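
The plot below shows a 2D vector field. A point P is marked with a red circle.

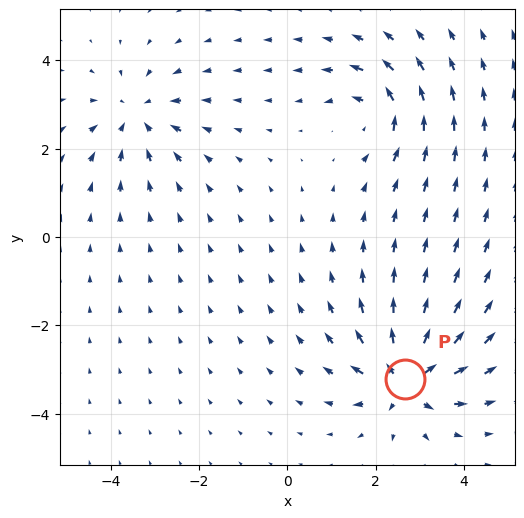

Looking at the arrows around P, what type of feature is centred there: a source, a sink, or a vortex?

At P (2.7, -3.2) the arrows spread outward. Divergence about +7, curl ≈0 — positive divergence with near-zero curl is a source.

source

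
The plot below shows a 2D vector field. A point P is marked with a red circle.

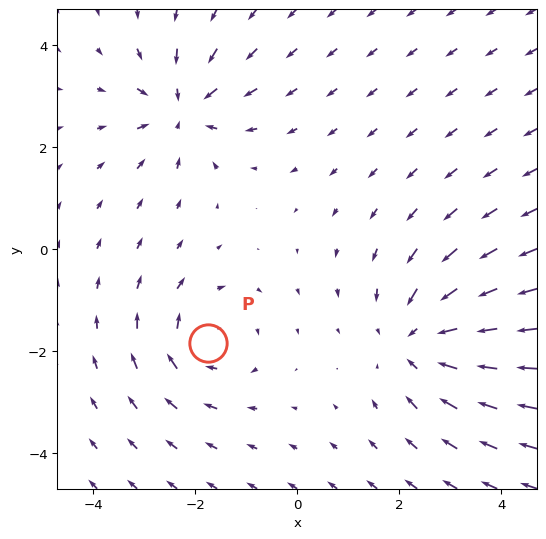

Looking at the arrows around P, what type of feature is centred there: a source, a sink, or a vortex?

At P (-1.8, -1.8) the arrows circulate clockwise. Divergence ≈0, curl about -4 — near-zero divergence with nonzero curl is a vortex.

vortex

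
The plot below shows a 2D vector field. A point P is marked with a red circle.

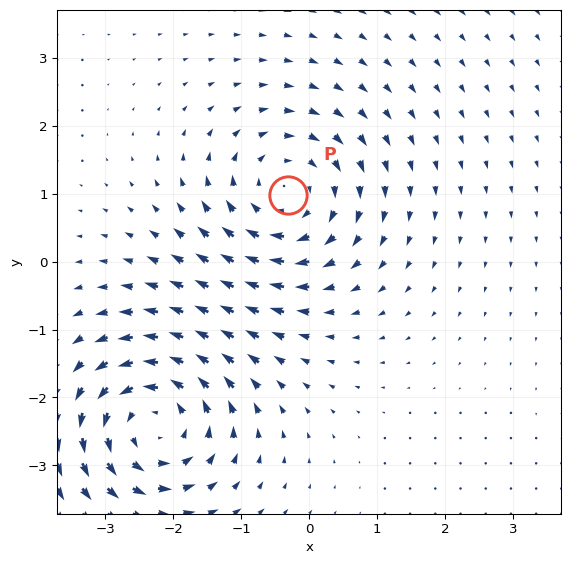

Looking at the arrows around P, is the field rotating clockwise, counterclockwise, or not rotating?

clockwise

Near P at (-0.3, 1.0) the arrows circulate clockwise. The curl (z-component) there is about -4; negative curl means clockwise rotation.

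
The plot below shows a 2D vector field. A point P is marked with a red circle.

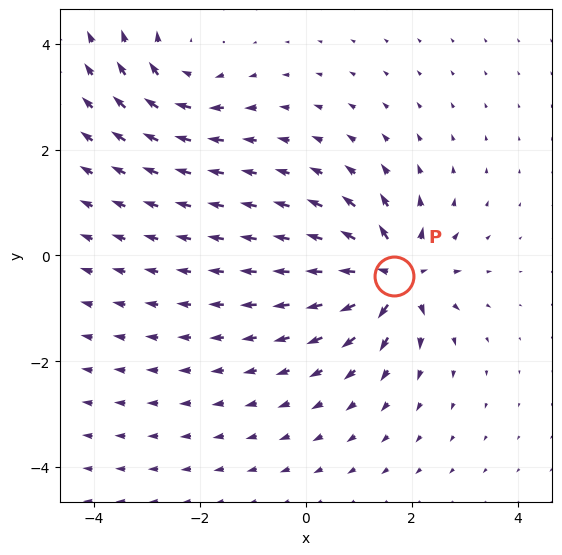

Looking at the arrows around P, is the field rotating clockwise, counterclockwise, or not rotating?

not rotating

Near P at (1.7, -0.4) the arrows show no circulation. The curl there is ≈0.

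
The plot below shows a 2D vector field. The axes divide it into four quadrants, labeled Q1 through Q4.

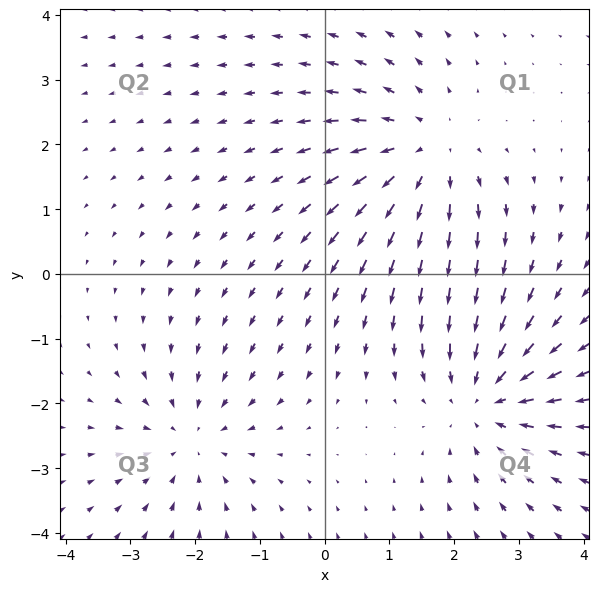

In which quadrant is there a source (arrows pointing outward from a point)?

The source sits at approximately (1.5, 1.9), which lies in quadrant Q1. The divergence there is about +4, positive as expected for a source.

Q1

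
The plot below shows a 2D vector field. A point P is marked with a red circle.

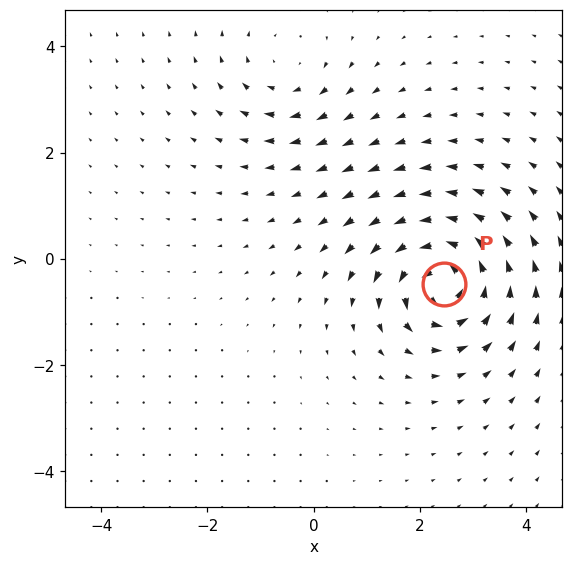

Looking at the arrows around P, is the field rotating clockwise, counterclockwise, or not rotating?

Near P at (2.4, -0.5) the arrows circulate counterclockwise. The curl (z-component) there is about +7; positive curl means counterclockwise rotation.

counterclockwise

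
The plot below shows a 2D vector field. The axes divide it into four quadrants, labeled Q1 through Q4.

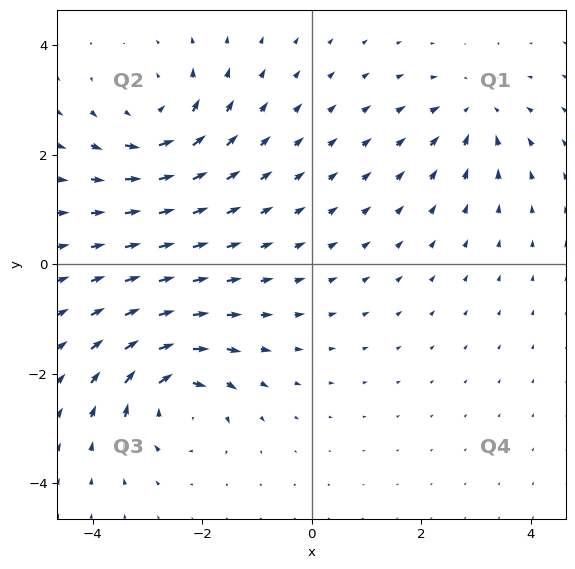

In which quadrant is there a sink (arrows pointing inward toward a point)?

Q1

The sink sits at approximately (3.0, 2.8), which lies in quadrant Q1. The divergence there is about -4, negative as expected for a sink.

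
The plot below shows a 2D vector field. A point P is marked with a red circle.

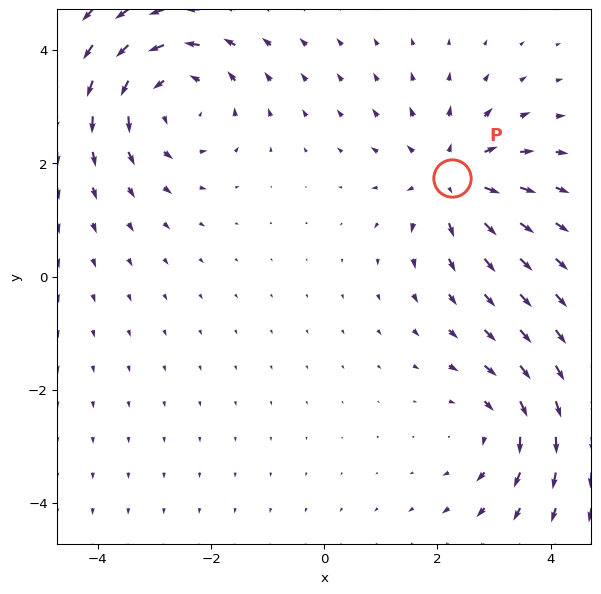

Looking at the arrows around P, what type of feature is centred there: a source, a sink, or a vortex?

source

At P (2.3, 1.7) the arrows spread outward. Divergence about +4, curl ≈0 — positive divergence with near-zero curl is a source.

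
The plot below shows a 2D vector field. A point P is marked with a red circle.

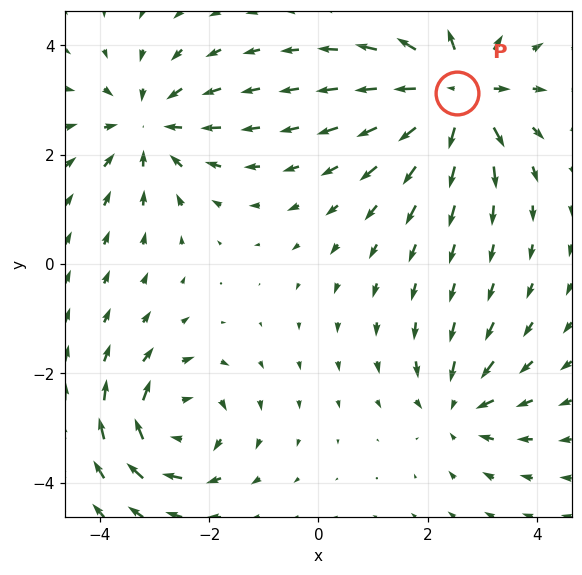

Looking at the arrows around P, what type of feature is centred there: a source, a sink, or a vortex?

source

At P (2.5, 3.1) the arrows spread outward. Divergence about +6, curl ≈0 — positive divergence with near-zero curl is a source.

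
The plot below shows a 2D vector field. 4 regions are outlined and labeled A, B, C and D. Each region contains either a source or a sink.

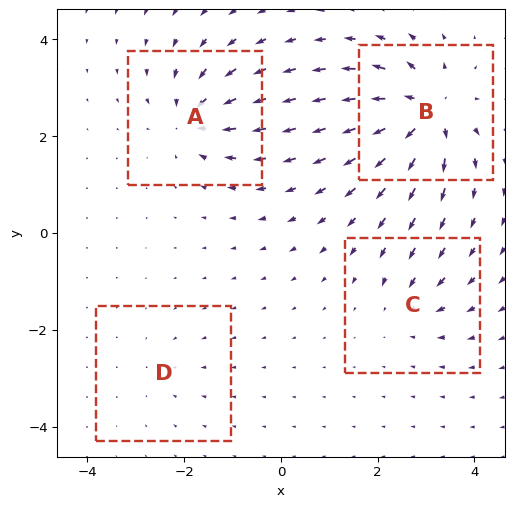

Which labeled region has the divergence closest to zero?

Divergence at each region's feature centre — A: about -7, B: about +9, C: about -4, D: about -2. Region D is closest to zero.

D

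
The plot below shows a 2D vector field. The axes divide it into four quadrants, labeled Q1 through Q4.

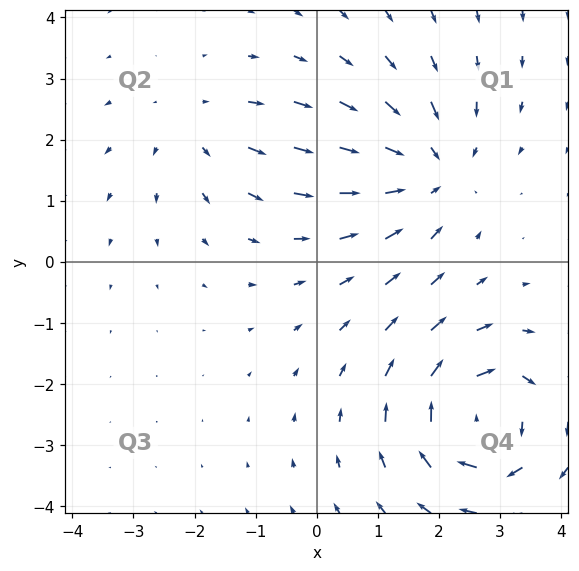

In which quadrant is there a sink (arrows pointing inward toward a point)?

The sink sits at approximately (1.8, 1.5), which lies in quadrant Q1. The divergence there is about -4, negative as expected for a sink.

Q1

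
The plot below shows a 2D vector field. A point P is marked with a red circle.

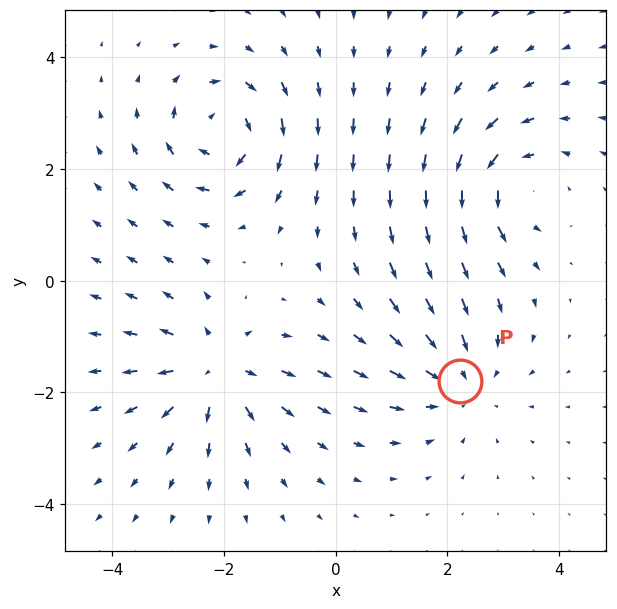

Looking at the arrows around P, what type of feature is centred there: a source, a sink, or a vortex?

sink

At P (2.2, -1.8) the arrows converge inward. Divergence about -4, curl ≈0 — negative divergence with near-zero curl is a sink.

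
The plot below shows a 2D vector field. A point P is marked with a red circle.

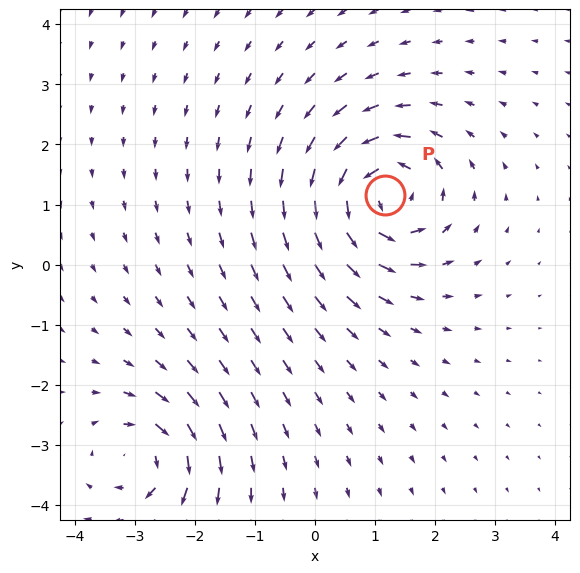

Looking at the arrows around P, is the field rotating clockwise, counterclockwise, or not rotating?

counterclockwise

Near P at (1.2, 1.2) the arrows circulate counterclockwise. The curl (z-component) there is about +6; positive curl means counterclockwise rotation.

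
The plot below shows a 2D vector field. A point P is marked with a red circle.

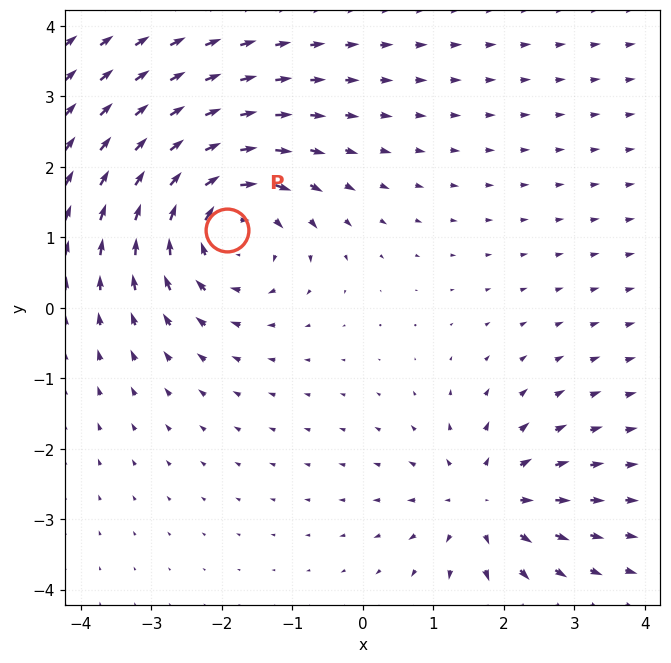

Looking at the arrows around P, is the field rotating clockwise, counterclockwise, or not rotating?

Near P at (-1.9, 1.1) the arrows circulate clockwise. The curl (z-component) there is about -5; negative curl means clockwise rotation.

clockwise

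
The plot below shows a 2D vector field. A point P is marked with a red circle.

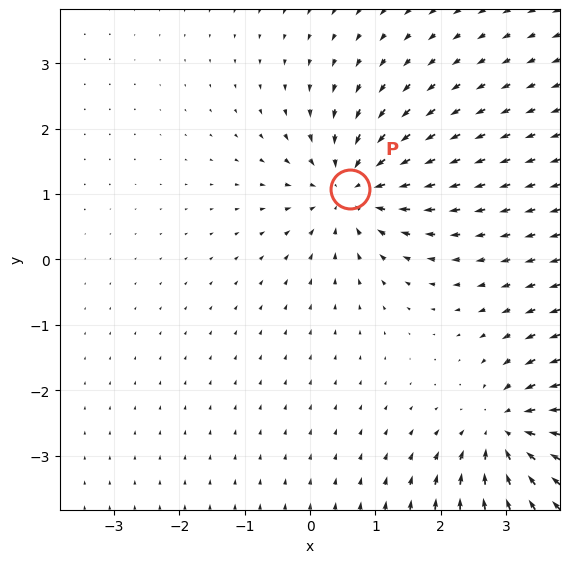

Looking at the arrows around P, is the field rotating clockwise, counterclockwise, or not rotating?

not rotating

Near P at (0.6, 1.1) the arrows show no circulation. The curl there is ≈0.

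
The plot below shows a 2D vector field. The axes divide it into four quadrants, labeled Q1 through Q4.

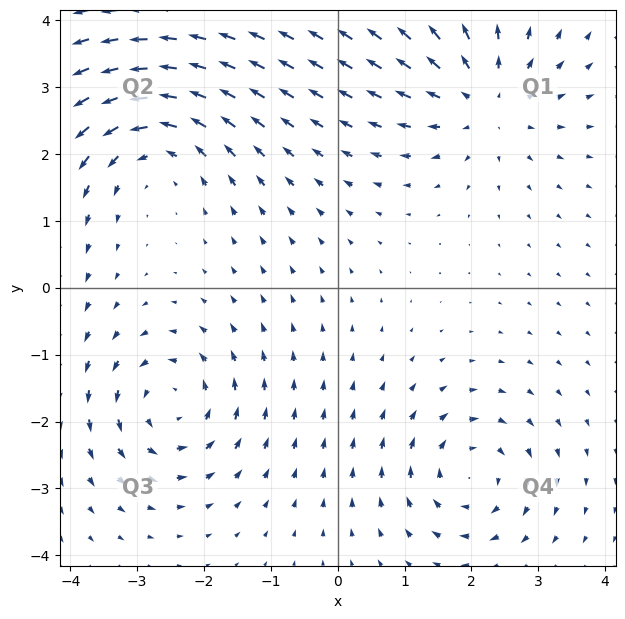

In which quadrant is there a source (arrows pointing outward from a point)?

The source sits at approximately (2.2, 2.8), which lies in quadrant Q1. The divergence there is about +3, positive as expected for a source.

Q1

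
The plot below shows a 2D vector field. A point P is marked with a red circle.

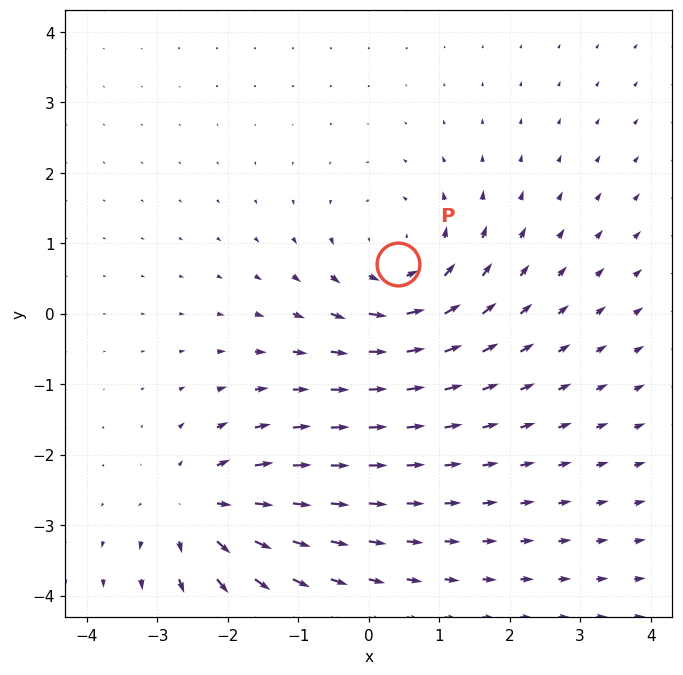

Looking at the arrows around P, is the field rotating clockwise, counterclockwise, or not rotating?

counterclockwise

Near P at (0.4, 0.7) the arrows circulate counterclockwise. The curl (z-component) there is about +4; positive curl means counterclockwise rotation.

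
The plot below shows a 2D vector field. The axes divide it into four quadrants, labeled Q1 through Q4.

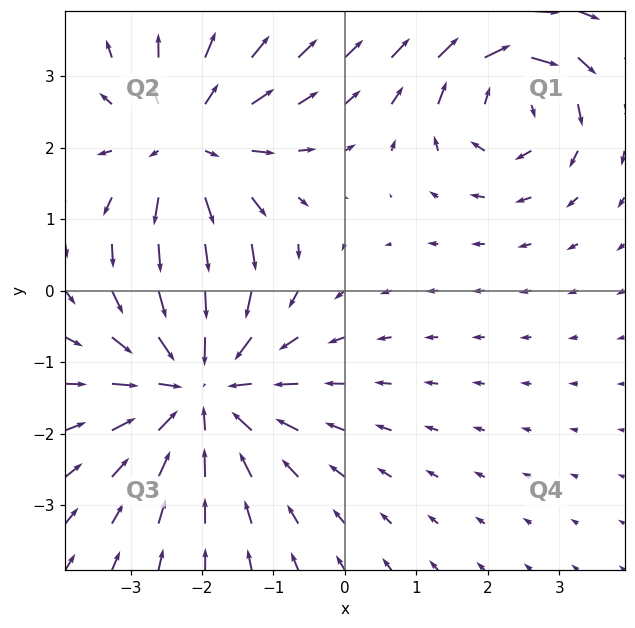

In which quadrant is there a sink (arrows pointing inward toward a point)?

The sink sits at approximately (-2.0, -1.3), which lies in quadrant Q3. The divergence there is about -4, negative as expected for a sink.

Q3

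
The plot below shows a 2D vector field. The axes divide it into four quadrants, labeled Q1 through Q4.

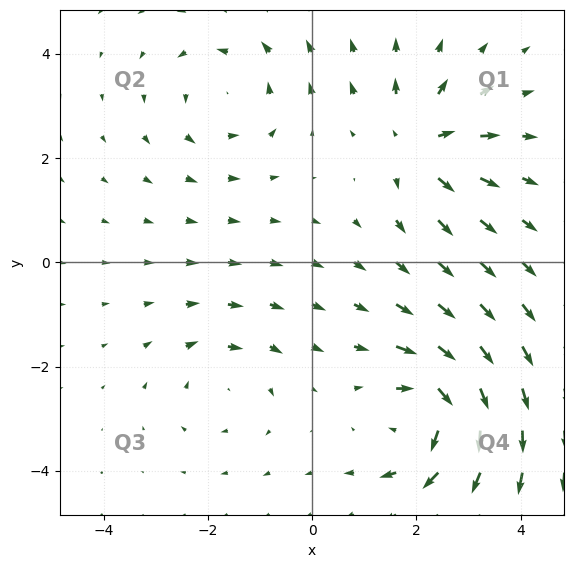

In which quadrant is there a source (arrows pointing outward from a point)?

Q1

The source sits at approximately (2.1, 2.3), which lies in quadrant Q1. The divergence there is about +4, positive as expected for a source.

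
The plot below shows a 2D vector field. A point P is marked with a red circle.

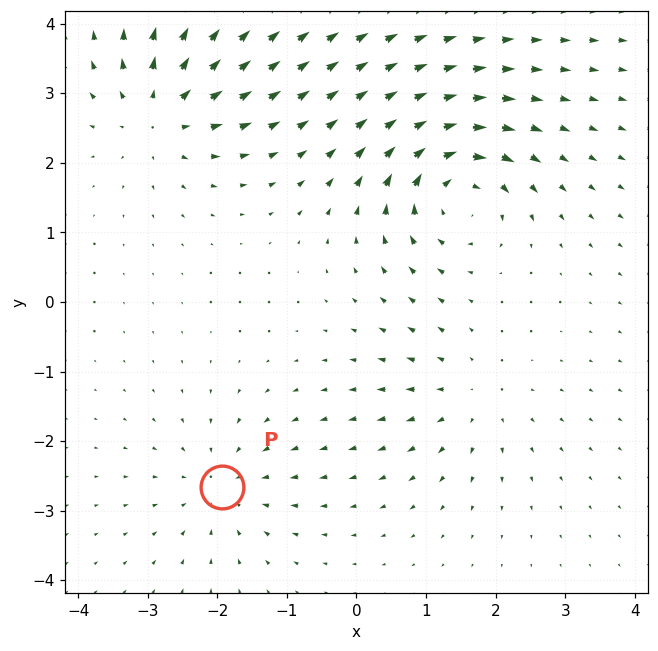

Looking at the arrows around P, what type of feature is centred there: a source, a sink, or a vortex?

sink

At P (-1.9, -2.7) the arrows converge inward. Divergence about -4, curl ≈0 — negative divergence with near-zero curl is a sink.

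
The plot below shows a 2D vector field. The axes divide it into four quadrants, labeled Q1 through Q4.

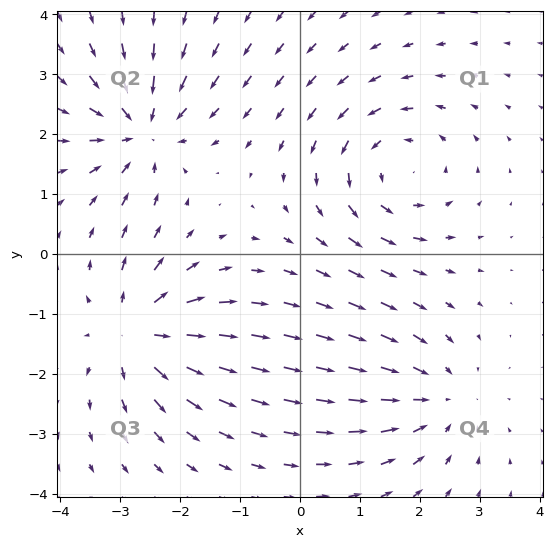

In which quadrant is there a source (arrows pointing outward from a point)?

Q3

The source sits at approximately (-2.7, -1.3), which lies in quadrant Q3. The divergence there is about +5, positive as expected for a source.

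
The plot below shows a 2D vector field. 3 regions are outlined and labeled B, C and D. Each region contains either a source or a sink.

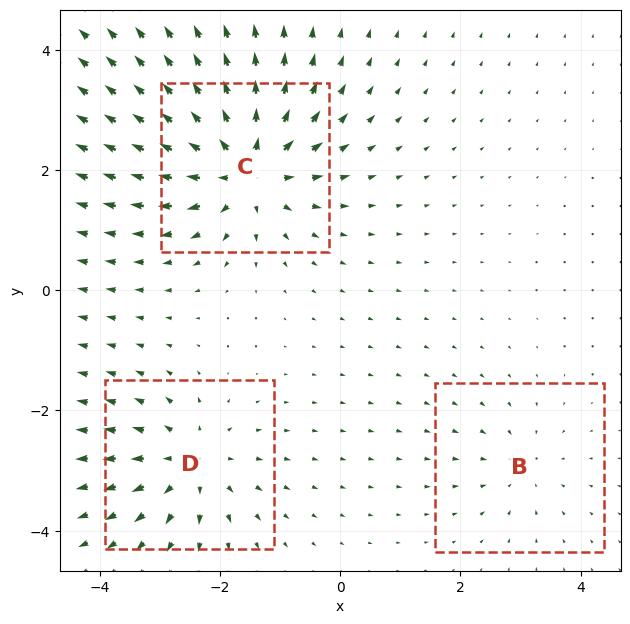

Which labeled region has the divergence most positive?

Divergence at each region's feature centre — B: about -2, C: about +6, D: about +4. Region C is most positive.

C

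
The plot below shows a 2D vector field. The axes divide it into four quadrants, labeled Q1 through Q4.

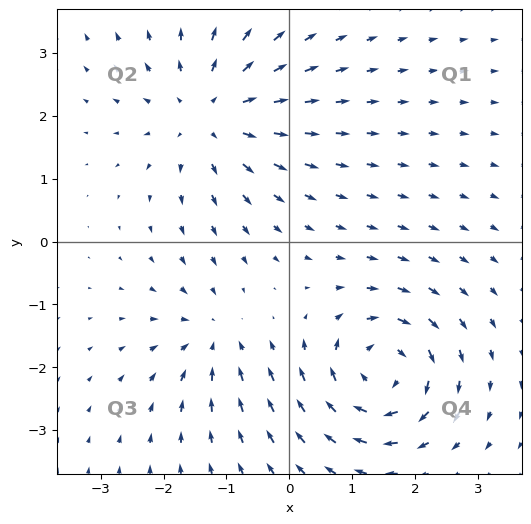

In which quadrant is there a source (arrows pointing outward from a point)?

The source sits at approximately (-1.3, 2.0), which lies in quadrant Q2. The divergence there is about +5, positive as expected for a source.

Q2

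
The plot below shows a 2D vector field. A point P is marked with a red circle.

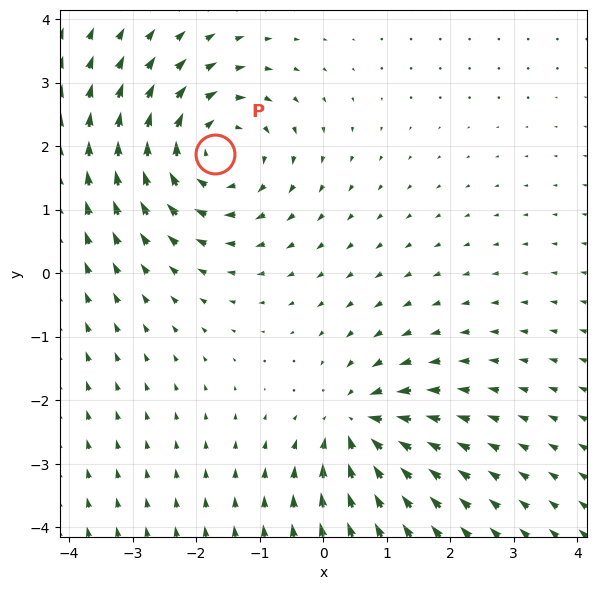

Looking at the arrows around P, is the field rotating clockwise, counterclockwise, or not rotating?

clockwise

Near P at (-1.7, 1.9) the arrows circulate clockwise. The curl (z-component) there is about -4; negative curl means clockwise rotation.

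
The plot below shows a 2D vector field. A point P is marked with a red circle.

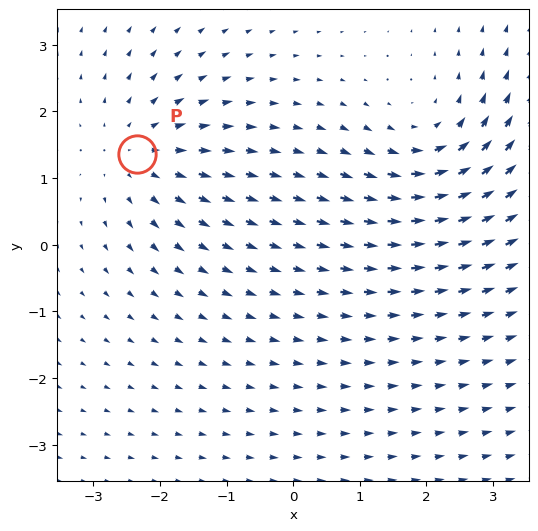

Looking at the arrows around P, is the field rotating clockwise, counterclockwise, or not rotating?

Near P at (-2.3, 1.4) the arrows show no circulation. The curl there is ≈0.

not rotating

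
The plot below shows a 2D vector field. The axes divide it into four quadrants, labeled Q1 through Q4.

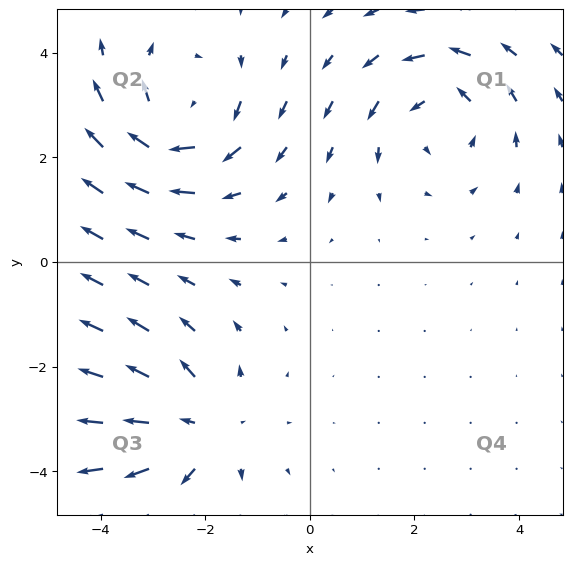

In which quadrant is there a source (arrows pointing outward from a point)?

The source sits at approximately (-2.1, -3.2), which lies in quadrant Q3. The divergence there is about +3, positive as expected for a source.

Q3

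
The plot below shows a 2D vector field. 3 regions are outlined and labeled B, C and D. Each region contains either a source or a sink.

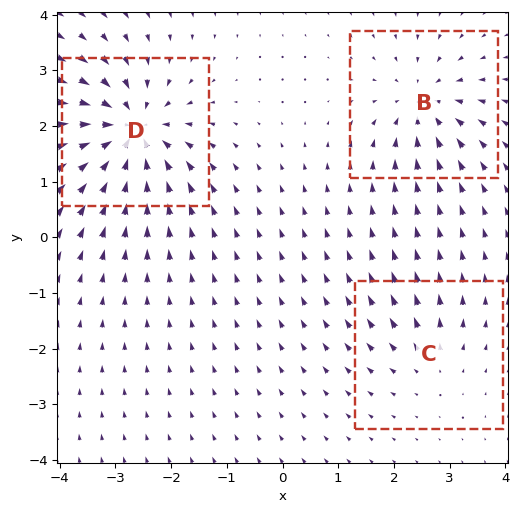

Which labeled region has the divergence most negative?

D

Divergence at each region's feature centre — B: about -4, C: about +2, D: about -6. Region D is most negative.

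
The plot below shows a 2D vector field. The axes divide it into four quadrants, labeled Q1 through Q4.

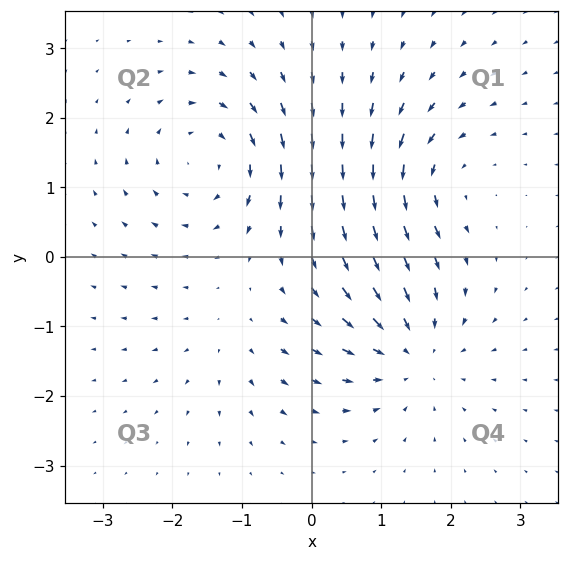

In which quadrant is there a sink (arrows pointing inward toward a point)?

Q4

The sink sits at approximately (1.4, -1.3), which lies in quadrant Q4. The divergence there is about -5, negative as expected for a sink.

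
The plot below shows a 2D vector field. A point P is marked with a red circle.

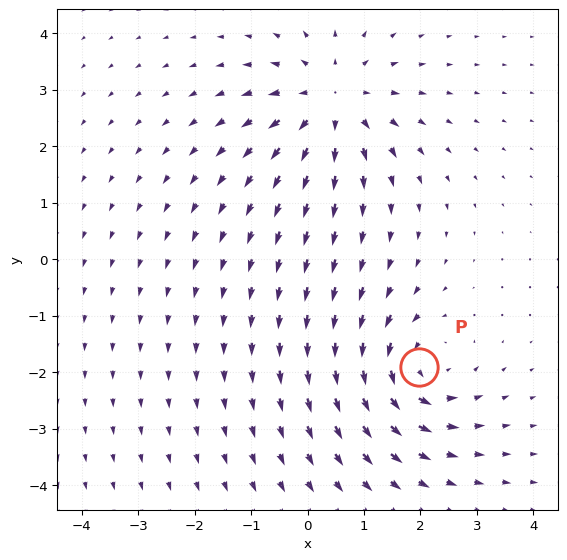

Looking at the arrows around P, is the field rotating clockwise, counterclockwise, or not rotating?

Near P at (2.0, -1.9) the arrows circulate counterclockwise. The curl (z-component) there is about +5; positive curl means counterclockwise rotation.

counterclockwise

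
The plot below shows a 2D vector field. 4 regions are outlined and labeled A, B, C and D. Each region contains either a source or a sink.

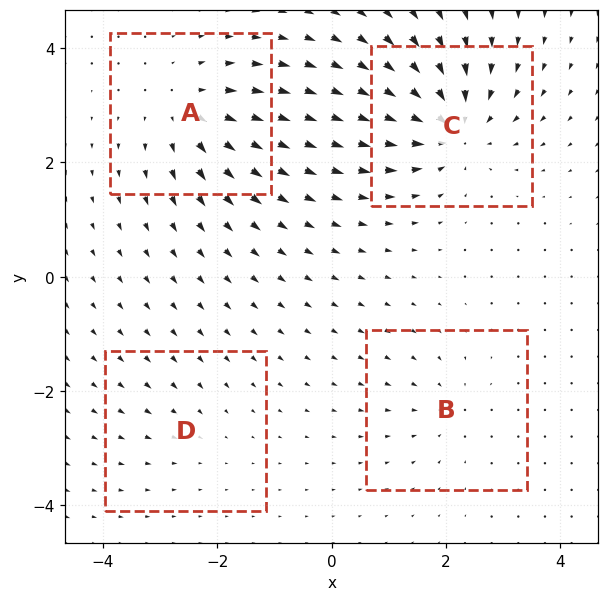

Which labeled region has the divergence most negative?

C

Divergence at each region's feature centre — A: about +5, B: about -3, C: about -7, D: about -2. Region C is most negative.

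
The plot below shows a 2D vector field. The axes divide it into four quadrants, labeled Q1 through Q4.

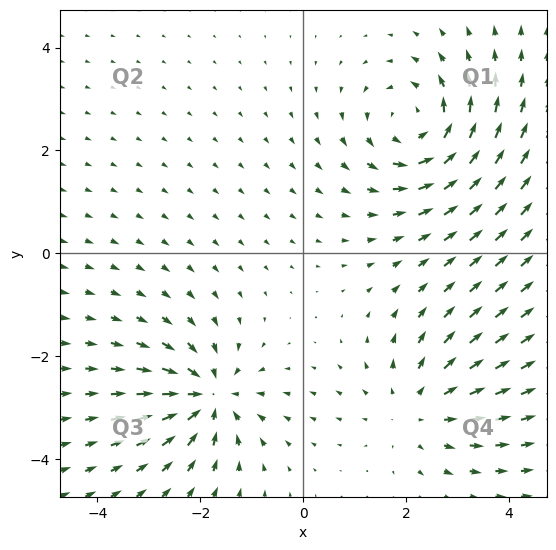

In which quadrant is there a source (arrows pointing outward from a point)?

The source sits at approximately (2.2, -3.0), which lies in quadrant Q4. The divergence there is about +3, positive as expected for a source.

Q4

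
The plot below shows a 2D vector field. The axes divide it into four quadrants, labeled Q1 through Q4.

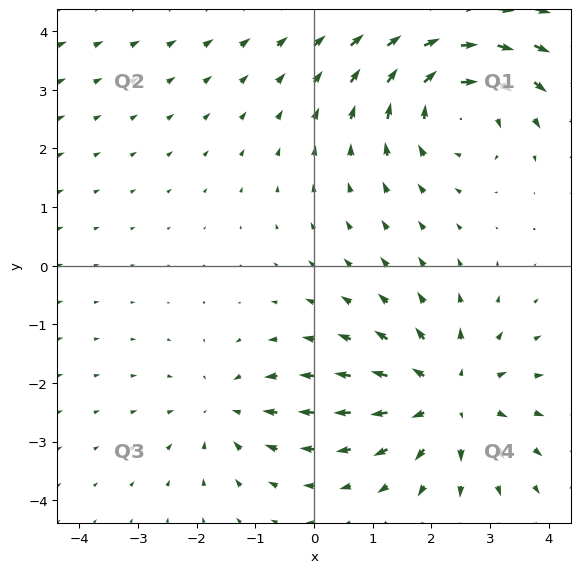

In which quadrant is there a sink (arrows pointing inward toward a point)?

The sink sits at approximately (-1.5, -2.5), which lies in quadrant Q3. The divergence there is about -3, negative as expected for a sink.

Q3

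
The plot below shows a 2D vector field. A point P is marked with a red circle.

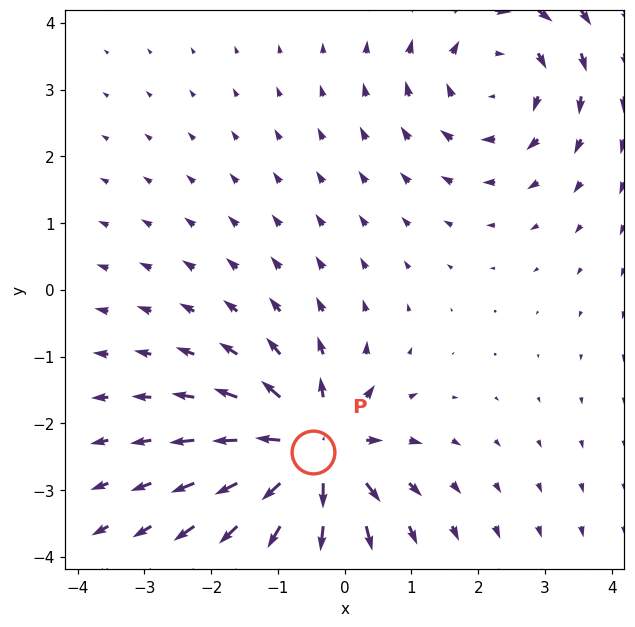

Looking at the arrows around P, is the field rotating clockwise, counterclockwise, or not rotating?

not rotating

Near P at (-0.5, -2.4) the arrows show no circulation. The curl there is ≈0.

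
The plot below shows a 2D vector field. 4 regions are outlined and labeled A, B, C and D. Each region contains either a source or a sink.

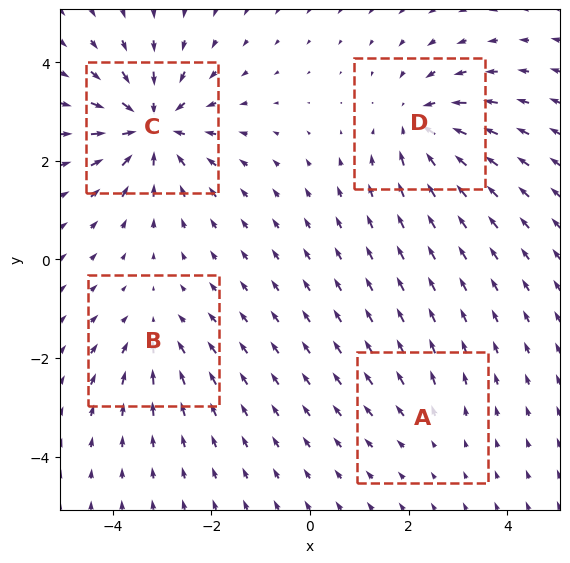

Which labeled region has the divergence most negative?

Divergence at each region's feature centre — A: about +2, B: about -4, C: about -8, D: about -6. Region C is most negative.

C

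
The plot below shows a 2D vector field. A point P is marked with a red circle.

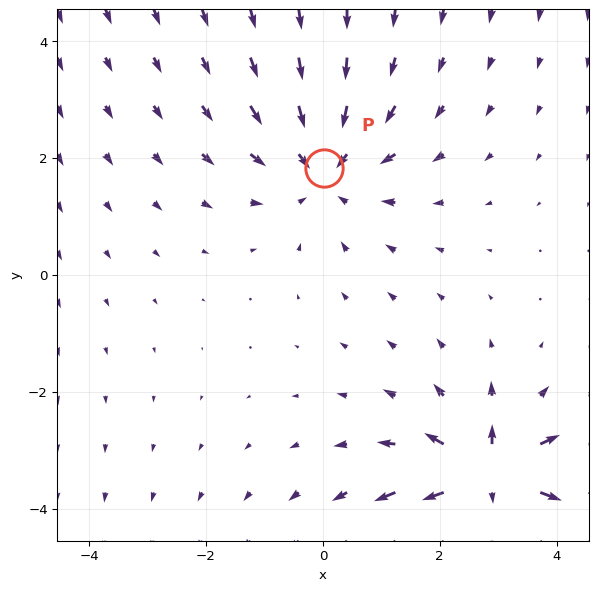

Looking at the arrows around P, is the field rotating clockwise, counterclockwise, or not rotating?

Near P at (0.0, 1.8) the arrows show no circulation. The curl there is ≈0.

not rotating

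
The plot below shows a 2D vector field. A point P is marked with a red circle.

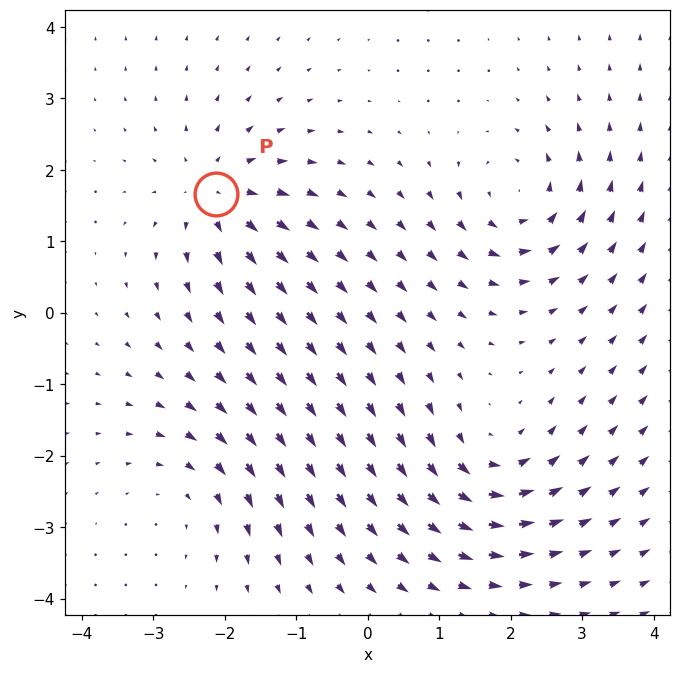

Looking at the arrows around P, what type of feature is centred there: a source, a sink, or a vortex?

source

At P (-2.1, 1.7) the arrows spread outward. Divergence about +6, curl ≈0 — positive divergence with near-zero curl is a source.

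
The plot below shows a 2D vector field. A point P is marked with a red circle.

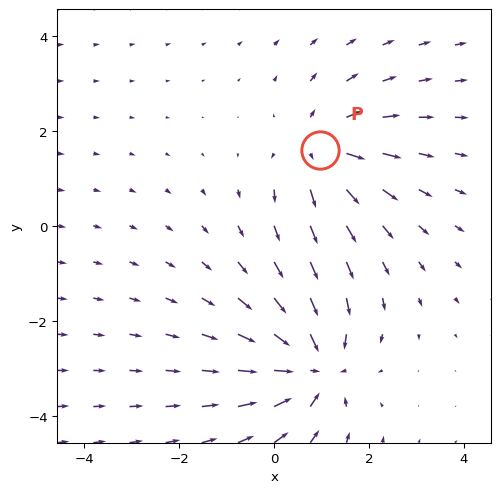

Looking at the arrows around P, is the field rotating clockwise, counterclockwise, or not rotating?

not rotating

Near P at (1.0, 1.6) the arrows show no circulation. The curl there is ≈0.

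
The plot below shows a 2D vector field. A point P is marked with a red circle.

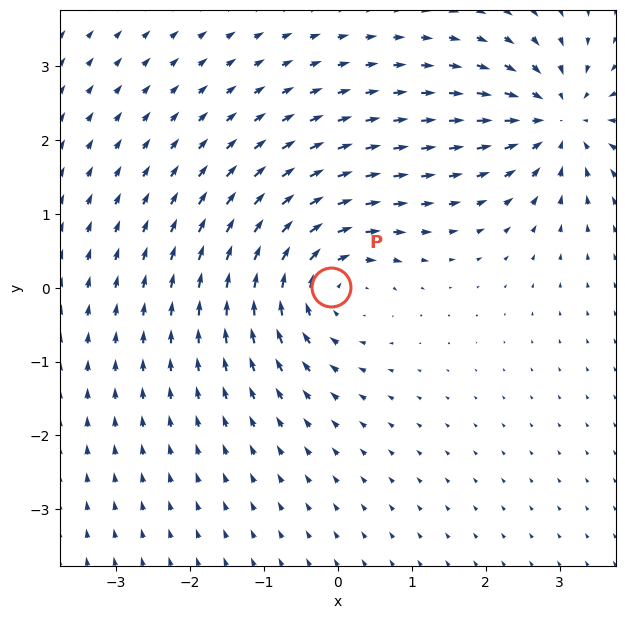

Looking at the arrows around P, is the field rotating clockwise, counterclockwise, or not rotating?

Near P at (-0.1, 0.0) the arrows circulate clockwise. The curl (z-component) there is about -4; negative curl means clockwise rotation.

clockwise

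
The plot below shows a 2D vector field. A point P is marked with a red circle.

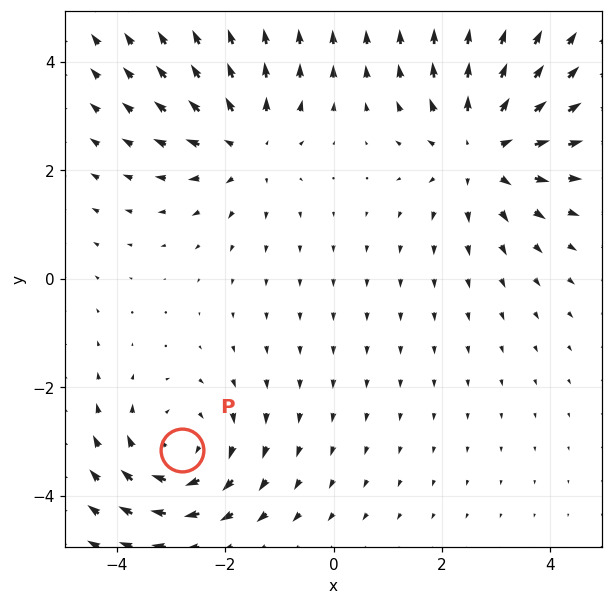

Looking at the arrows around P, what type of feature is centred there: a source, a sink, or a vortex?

vortex

At P (-2.8, -3.2) the arrows circulate clockwise. Divergence ≈0, curl about -4 — near-zero divergence with nonzero curl is a vortex.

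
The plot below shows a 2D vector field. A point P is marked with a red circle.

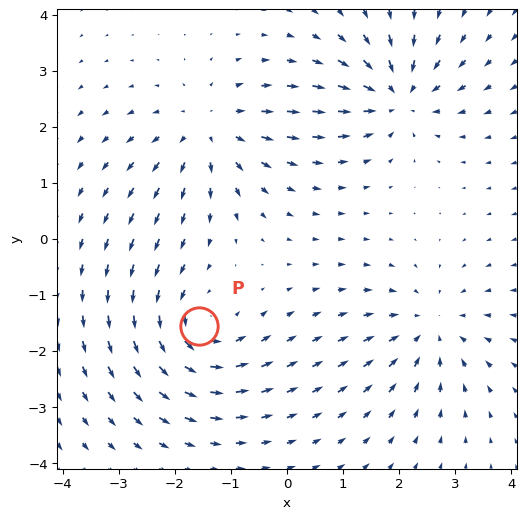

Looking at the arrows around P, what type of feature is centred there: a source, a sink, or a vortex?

vortex

At P (-1.6, -1.5) the arrows circulate counterclockwise. Divergence ≈0, curl about +6 — near-zero divergence with nonzero curl is a vortex.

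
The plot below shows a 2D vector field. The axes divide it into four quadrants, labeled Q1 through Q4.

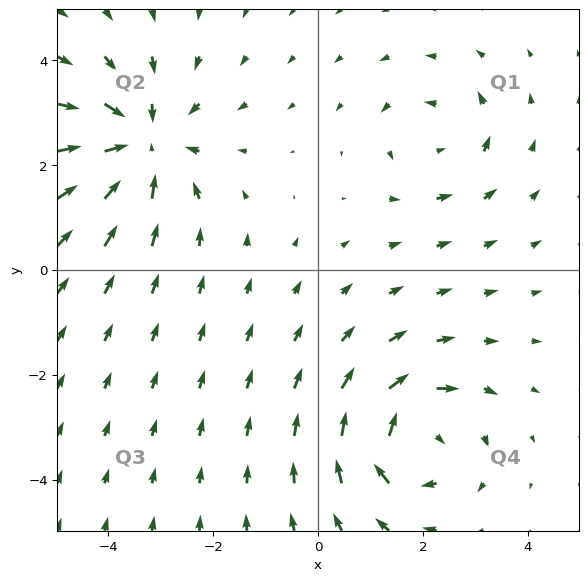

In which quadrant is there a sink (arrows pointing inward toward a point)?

The sink sits at approximately (-3.3, 2.4), which lies in quadrant Q2. The divergence there is about -5, negative as expected for a sink.

Q2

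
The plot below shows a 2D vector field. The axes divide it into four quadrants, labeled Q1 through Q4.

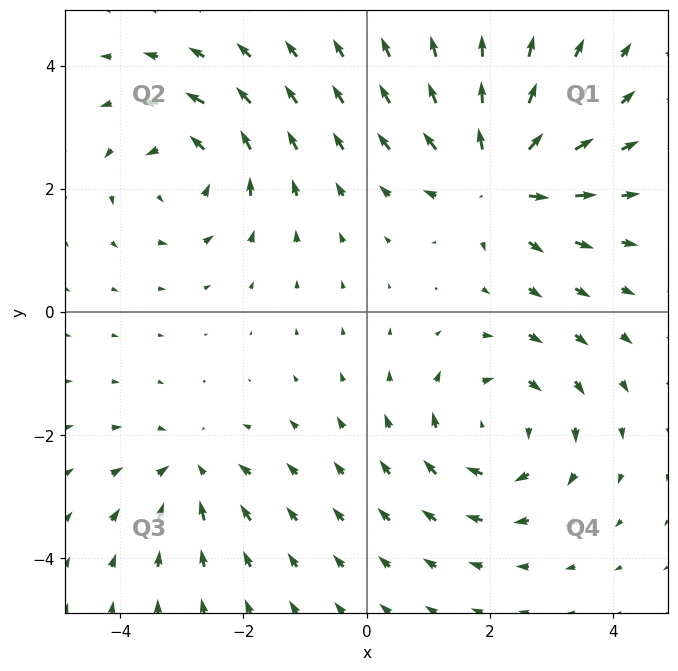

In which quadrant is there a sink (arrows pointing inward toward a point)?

Q3

The sink sits at approximately (-2.9, -2.6), which lies in quadrant Q3. The divergence there is about -4, negative as expected for a sink.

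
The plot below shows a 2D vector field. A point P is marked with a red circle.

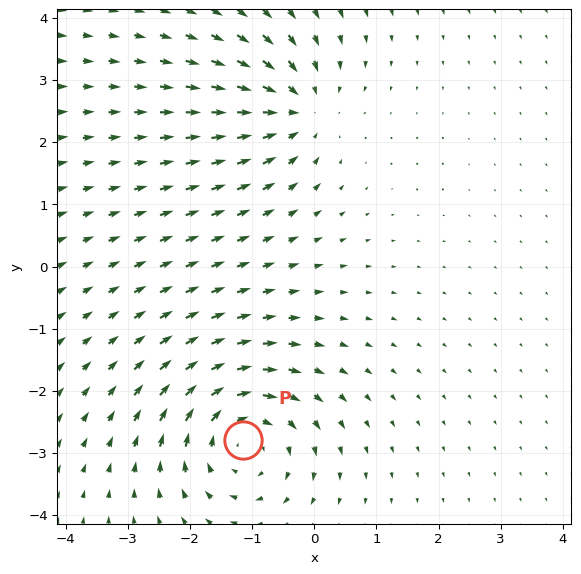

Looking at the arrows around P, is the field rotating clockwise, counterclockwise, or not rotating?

Near P at (-1.2, -2.8) the arrows circulate clockwise. The curl (z-component) there is about -5; negative curl means clockwise rotation.

clockwise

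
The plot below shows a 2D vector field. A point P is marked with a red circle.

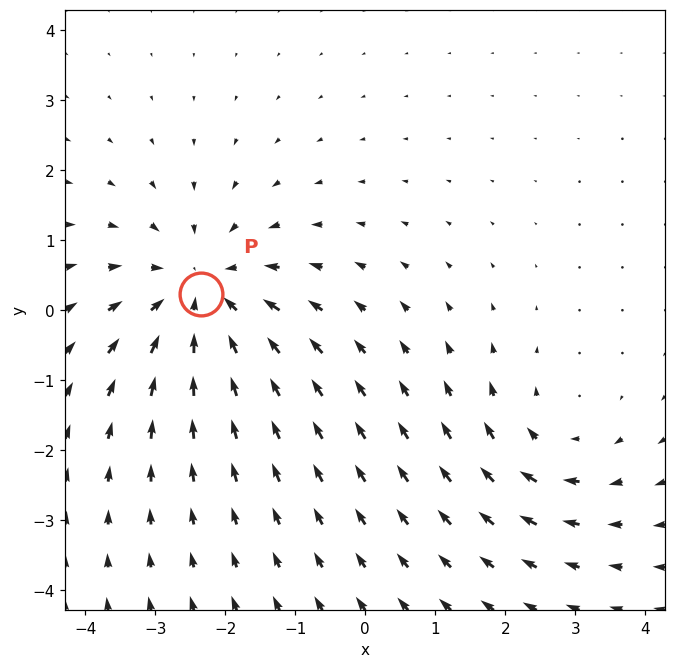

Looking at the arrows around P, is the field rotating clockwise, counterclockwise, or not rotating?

not rotating

Near P at (-2.3, 0.2) the arrows show no circulation. The curl there is ≈0.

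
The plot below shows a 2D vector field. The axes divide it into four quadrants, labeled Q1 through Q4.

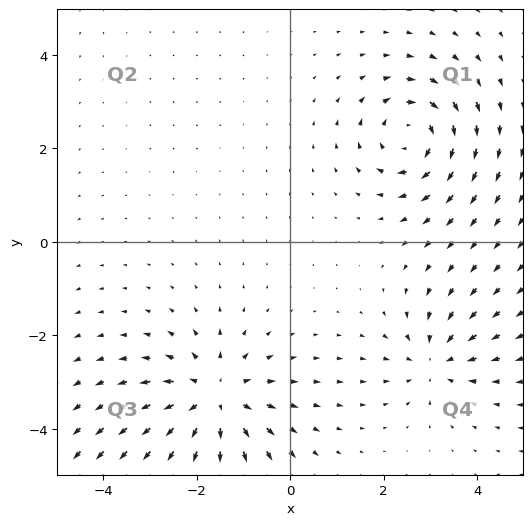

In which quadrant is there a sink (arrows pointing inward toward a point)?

The sink sits at approximately (3.1, -2.6), which lies in quadrant Q4. The divergence there is about -4, negative as expected for a sink.

Q4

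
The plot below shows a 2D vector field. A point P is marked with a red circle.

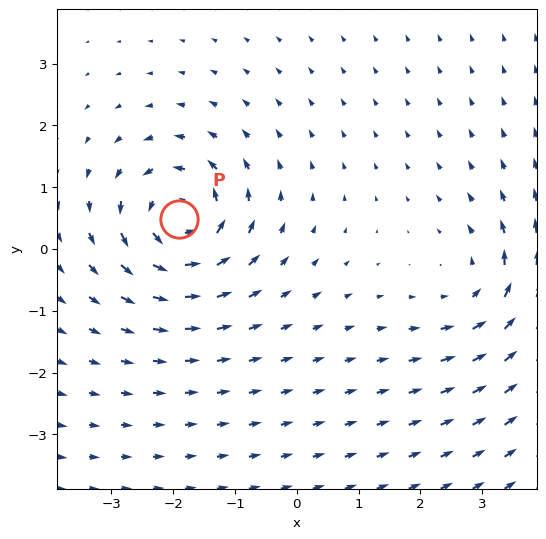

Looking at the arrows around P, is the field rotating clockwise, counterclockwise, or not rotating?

counterclockwise

Near P at (-1.9, 0.5) the arrows circulate counterclockwise. The curl (z-component) there is about +6; positive curl means counterclockwise rotation.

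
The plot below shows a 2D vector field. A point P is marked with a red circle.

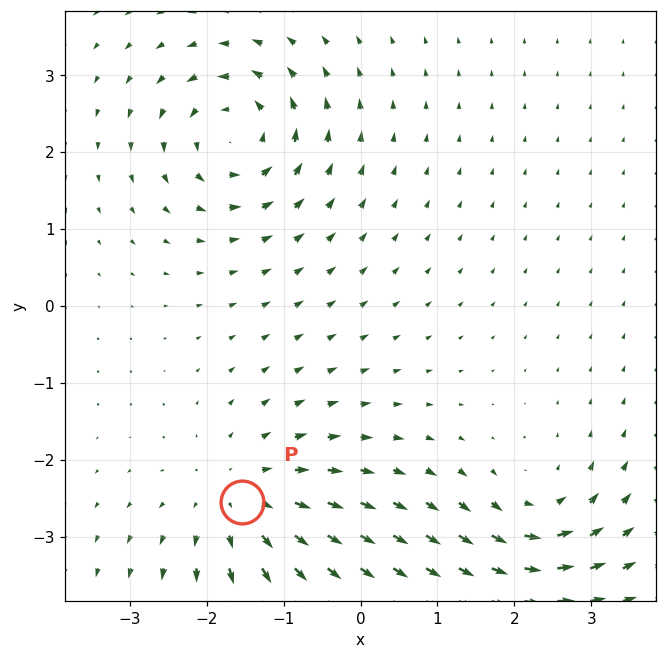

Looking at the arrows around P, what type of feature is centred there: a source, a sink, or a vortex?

source

At P (-1.5, -2.5) the arrows spread outward. Divergence about +3, curl ≈0 — positive divergence with near-zero curl is a source.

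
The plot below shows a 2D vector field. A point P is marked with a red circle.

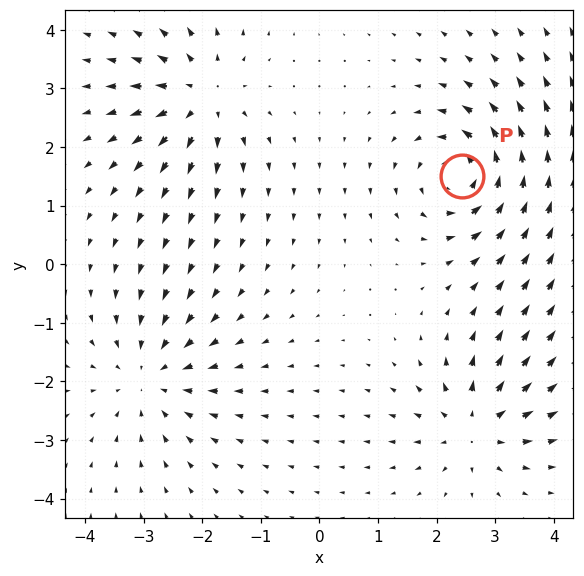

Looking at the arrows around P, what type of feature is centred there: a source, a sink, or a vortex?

At P (2.4, 1.5) the arrows circulate counterclockwise. Divergence ≈0, curl about +7 — near-zero divergence with nonzero curl is a vortex.

vortex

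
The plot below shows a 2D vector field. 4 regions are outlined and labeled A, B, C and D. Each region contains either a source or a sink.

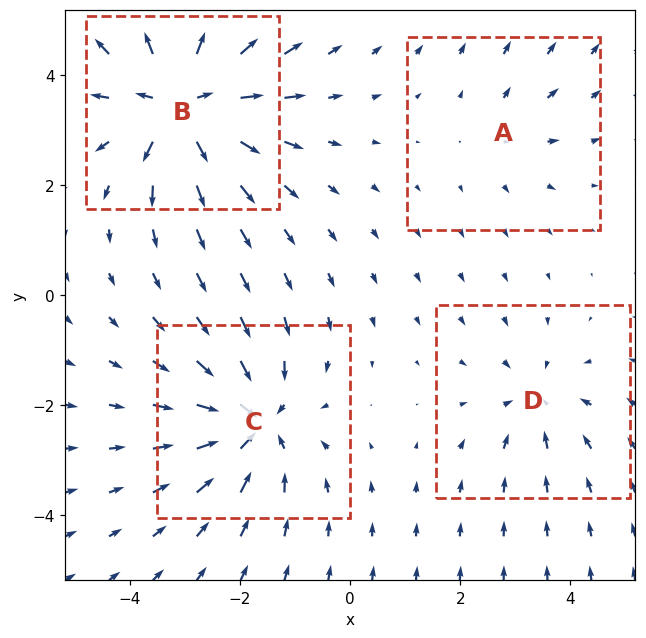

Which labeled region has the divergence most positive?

Divergence at each region's feature centre — A: about +2, B: about +7, C: about -5, D: about -3. Region B is most positive.

B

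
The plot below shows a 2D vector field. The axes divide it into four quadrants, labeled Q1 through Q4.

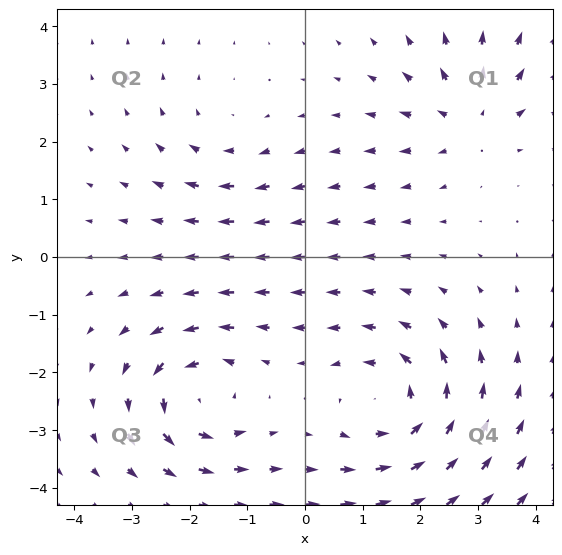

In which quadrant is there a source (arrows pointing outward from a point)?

The source sits at approximately (2.9, 2.4), which lies in quadrant Q1. The divergence there is about +4, positive as expected for a source.

Q1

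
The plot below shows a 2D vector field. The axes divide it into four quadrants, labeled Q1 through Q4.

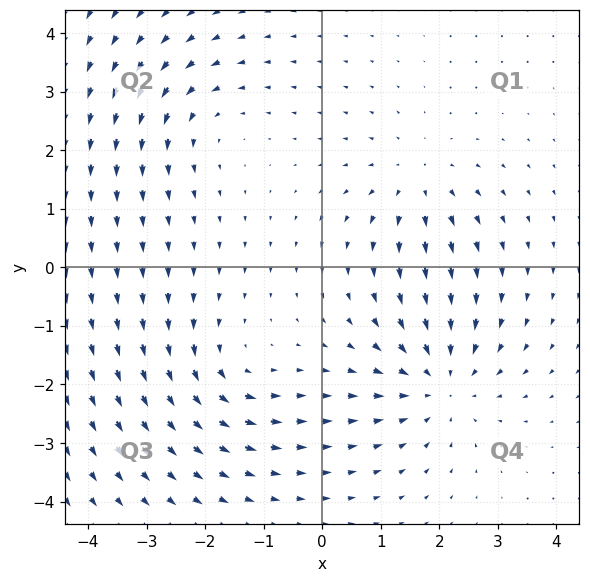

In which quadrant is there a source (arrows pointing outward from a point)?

The source sits at approximately (1.6, 1.4), which lies in quadrant Q1. The divergence there is about +3, positive as expected for a source.

Q1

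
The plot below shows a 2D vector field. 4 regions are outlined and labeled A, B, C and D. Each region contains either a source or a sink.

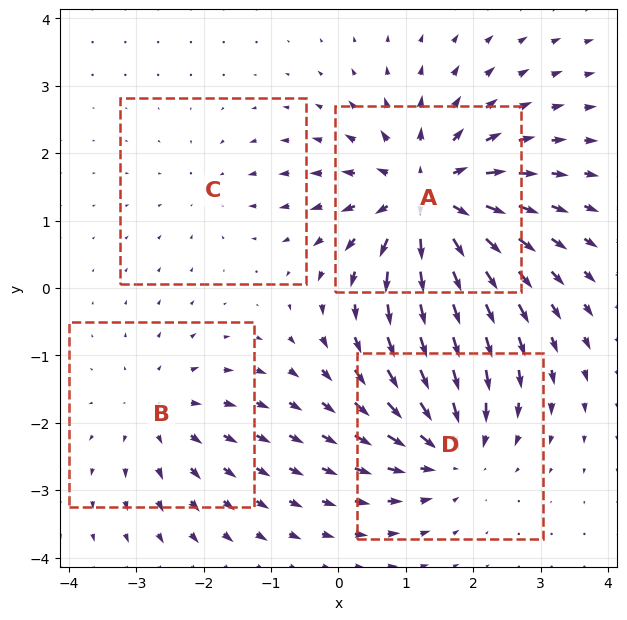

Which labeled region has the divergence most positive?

A

Divergence at each region's feature centre — A: about +7, B: about +3, C: about -2, D: about -5. Region A is most positive.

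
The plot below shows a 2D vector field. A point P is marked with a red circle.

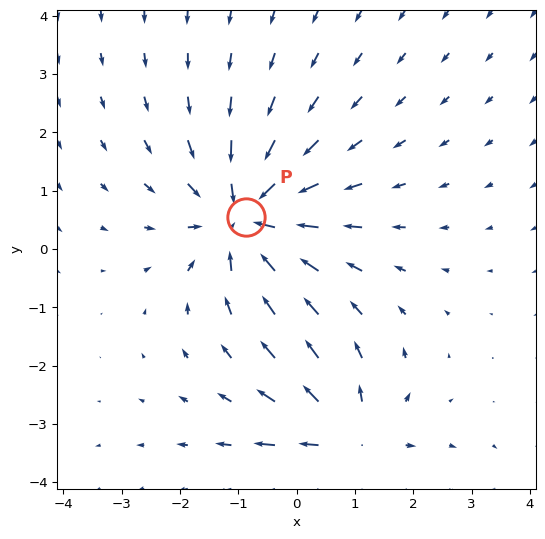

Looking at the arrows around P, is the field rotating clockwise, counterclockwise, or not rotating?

Near P at (-0.9, 0.6) the arrows show no circulation. The curl there is ≈0.

not rotating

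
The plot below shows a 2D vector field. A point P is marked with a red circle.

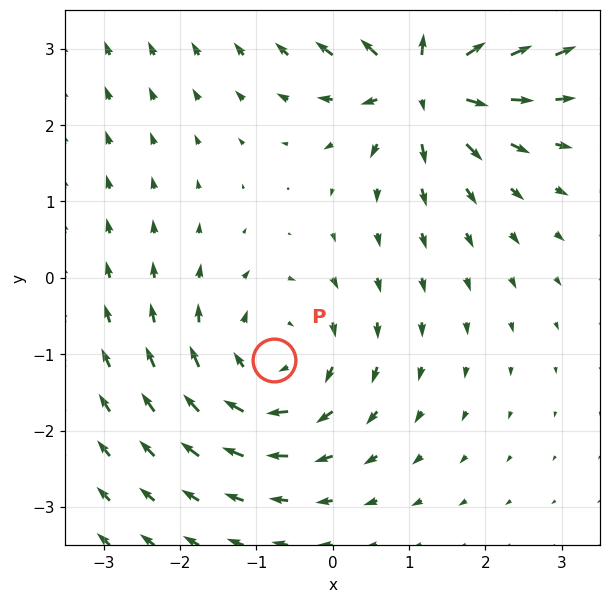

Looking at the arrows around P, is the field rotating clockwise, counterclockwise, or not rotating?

clockwise

Near P at (-0.8, -1.1) the arrows circulate clockwise. The curl (z-component) there is about -4; negative curl means clockwise rotation.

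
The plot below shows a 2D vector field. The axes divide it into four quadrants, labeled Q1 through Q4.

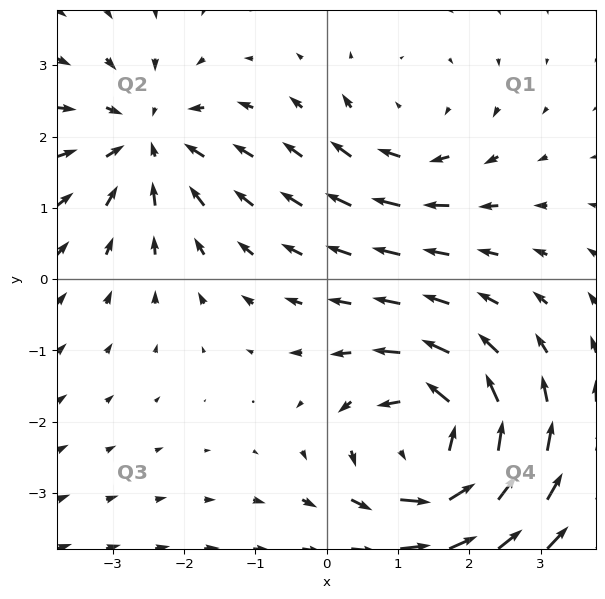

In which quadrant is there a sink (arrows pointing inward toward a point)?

The sink sits at approximately (-2.5, 2.0), which lies in quadrant Q2. The divergence there is about -4, negative as expected for a sink.

Q2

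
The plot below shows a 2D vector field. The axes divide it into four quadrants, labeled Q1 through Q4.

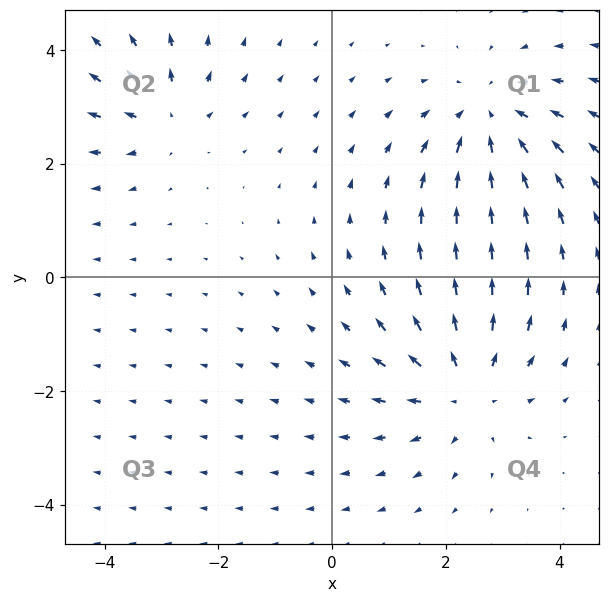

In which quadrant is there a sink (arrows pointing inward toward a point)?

Q1

The sink sits at approximately (2.8, 2.8), which lies in quadrant Q1. The divergence there is about -4, negative as expected for a sink.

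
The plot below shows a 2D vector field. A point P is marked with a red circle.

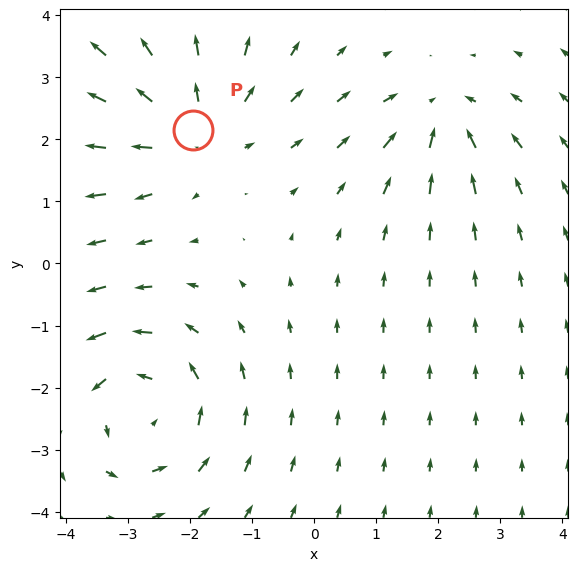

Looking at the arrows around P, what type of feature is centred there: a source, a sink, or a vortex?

At P (-1.9, 2.1) the arrows spread outward. Divergence about +4, curl ≈0 — positive divergence with near-zero curl is a source.

source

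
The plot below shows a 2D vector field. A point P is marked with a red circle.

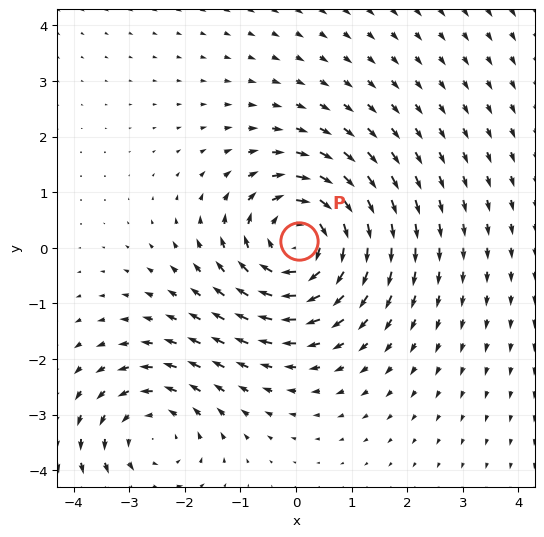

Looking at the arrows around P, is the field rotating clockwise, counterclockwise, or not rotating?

Near P at (0.1, 0.1) the arrows circulate clockwise. The curl (z-component) there is about -5; negative curl means clockwise rotation.

clockwise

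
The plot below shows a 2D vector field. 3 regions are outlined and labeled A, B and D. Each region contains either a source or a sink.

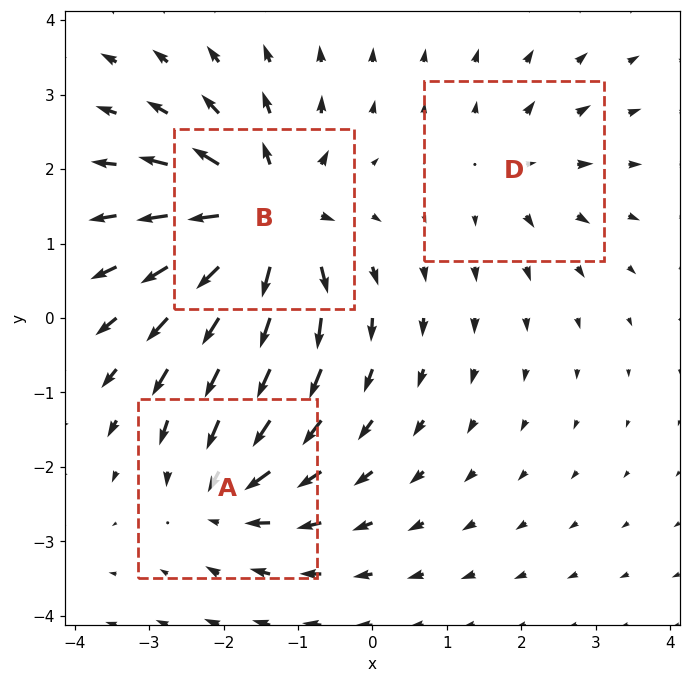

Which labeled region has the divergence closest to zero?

D

Divergence at each region's feature centre — A: about -4, B: about +6, D: about +2. Region D is closest to zero.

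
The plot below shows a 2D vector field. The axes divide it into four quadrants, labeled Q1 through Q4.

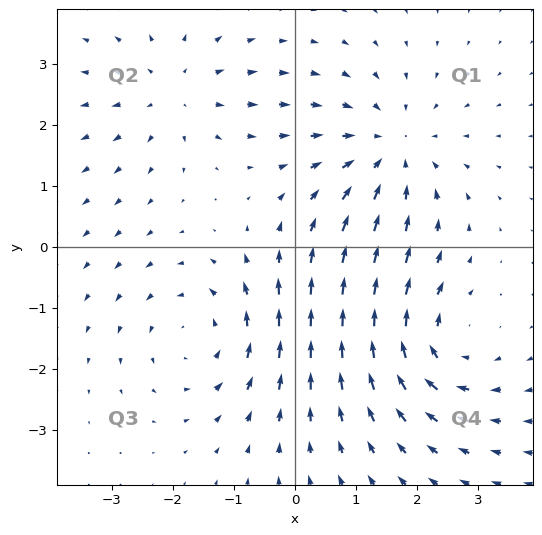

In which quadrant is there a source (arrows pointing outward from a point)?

The source sits at approximately (-2.0, 2.5), which lies in quadrant Q2. The divergence there is about +3, positive as expected for a source.

Q2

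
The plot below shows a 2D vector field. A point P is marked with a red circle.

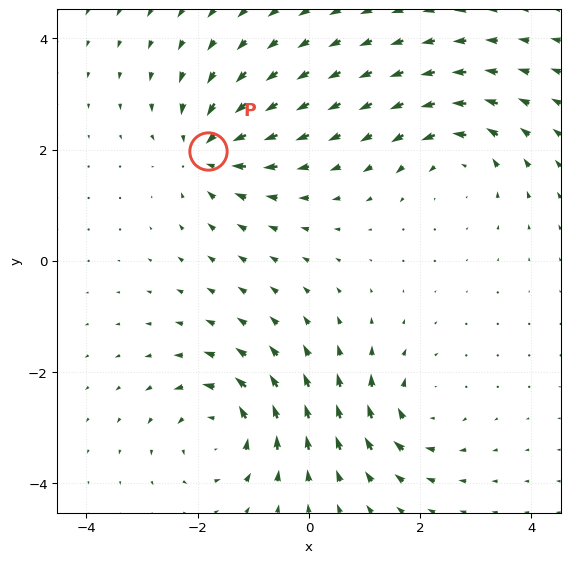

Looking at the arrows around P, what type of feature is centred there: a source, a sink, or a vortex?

sink

At P (-1.8, 2.0) the arrows converge inward. Divergence about -6, curl ≈0 — negative divergence with near-zero curl is a sink.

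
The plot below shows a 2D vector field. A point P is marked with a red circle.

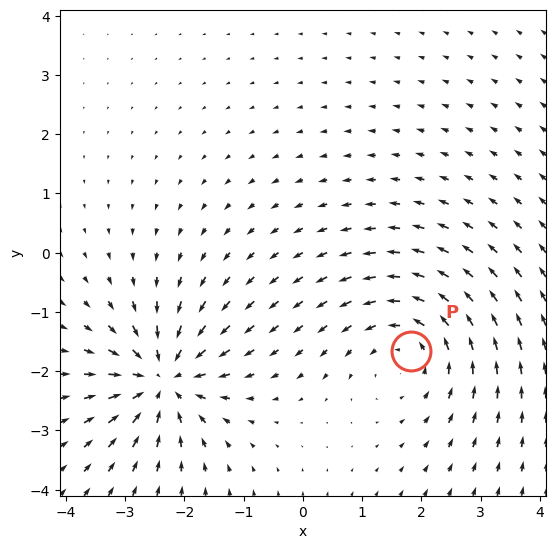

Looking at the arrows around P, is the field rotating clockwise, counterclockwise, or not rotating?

counterclockwise

Near P at (1.8, -1.7) the arrows circulate counterclockwise. The curl (z-component) there is about +4; positive curl means counterclockwise rotation.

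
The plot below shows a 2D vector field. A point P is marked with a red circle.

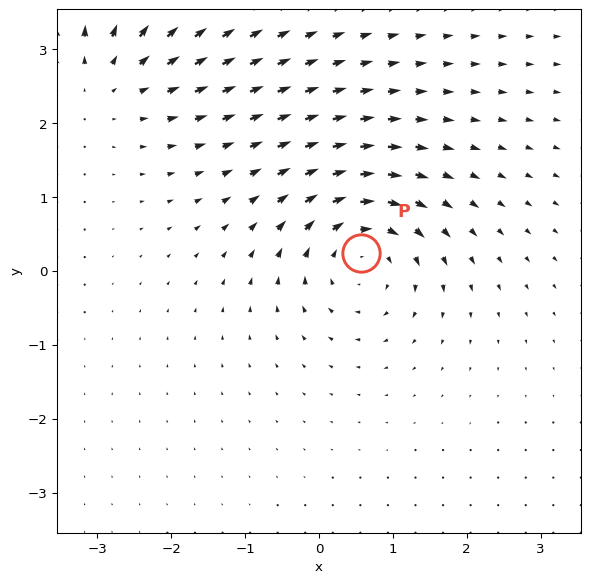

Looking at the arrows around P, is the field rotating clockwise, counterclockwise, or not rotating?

clockwise

Near P at (0.6, 0.2) the arrows circulate clockwise. The curl (z-component) there is about -5; negative curl means clockwise rotation.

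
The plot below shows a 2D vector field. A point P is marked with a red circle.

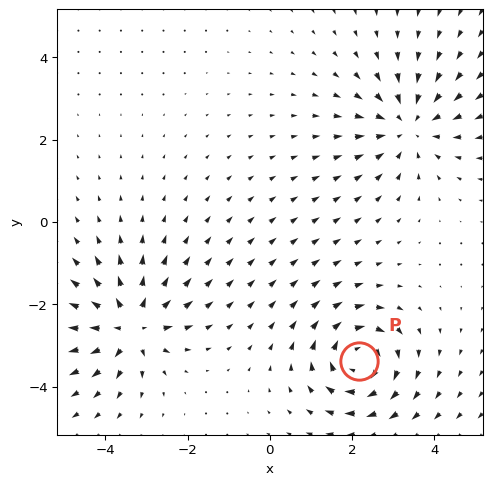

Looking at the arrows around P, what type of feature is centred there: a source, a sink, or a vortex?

vortex

At P (2.2, -3.4) the arrows circulate clockwise. Divergence ≈0, curl about -5 — near-zero divergence with nonzero curl is a vortex.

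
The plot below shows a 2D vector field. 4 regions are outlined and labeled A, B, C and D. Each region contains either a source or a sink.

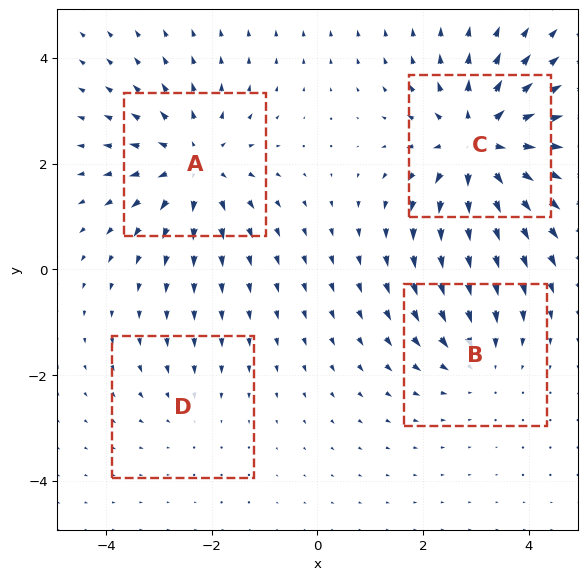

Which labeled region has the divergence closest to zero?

D

Divergence at each region's feature centre — A: about +5, B: about -3, C: about +6, D: about -2. Region D is closest to zero.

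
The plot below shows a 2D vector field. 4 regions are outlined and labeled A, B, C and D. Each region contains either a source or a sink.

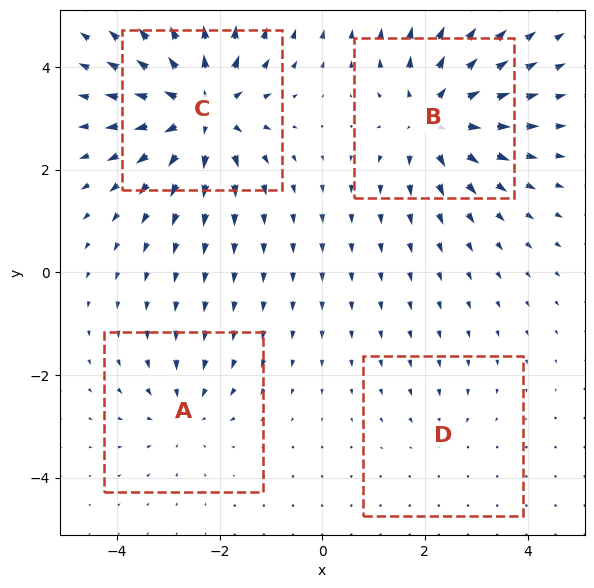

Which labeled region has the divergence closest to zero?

Divergence at each region's feature centre — A: about -3, B: about +6, C: about +7, D: about -2. Region D is closest to zero.

D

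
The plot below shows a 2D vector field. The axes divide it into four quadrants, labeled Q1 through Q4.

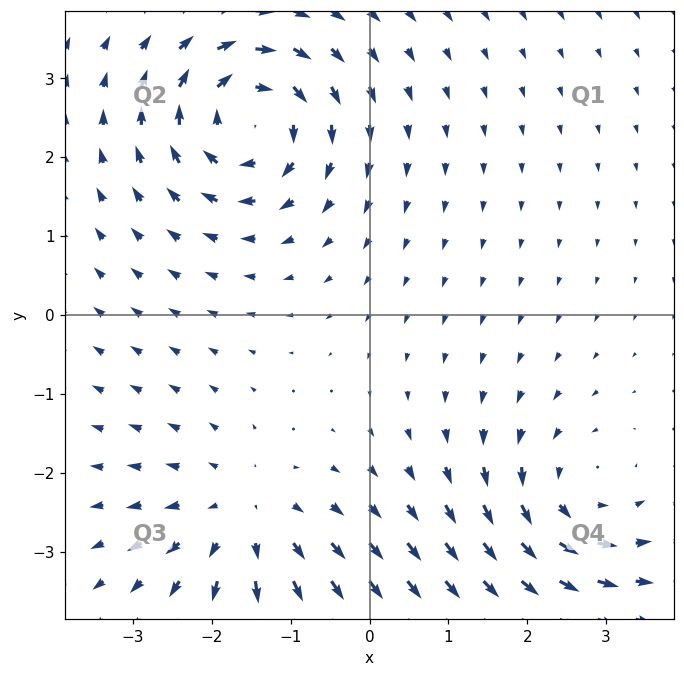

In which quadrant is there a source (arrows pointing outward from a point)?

Q3

The source sits at approximately (-1.6, -2.6), which lies in quadrant Q3. The divergence there is about +3, positive as expected for a source.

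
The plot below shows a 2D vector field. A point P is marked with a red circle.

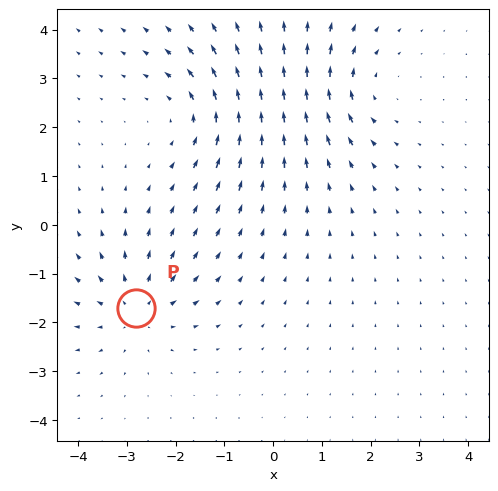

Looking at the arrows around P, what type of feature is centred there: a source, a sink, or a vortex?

source

At P (-2.8, -1.7) the arrows spread outward. Divergence about +4, curl ≈0 — positive divergence with near-zero curl is a source.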